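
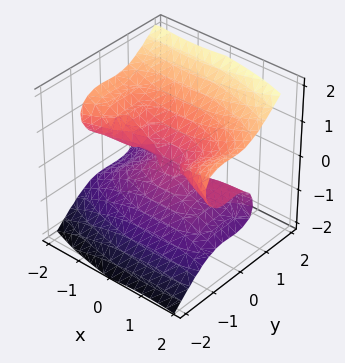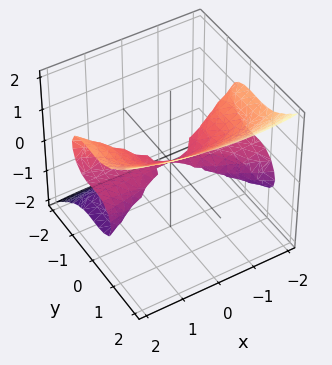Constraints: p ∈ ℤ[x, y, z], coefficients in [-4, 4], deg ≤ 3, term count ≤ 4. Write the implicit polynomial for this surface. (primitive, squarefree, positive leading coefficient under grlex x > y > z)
First, degree: the shape is more complex than any degree-2 surface, so deg p = 3.
Then, observable constraints: it meets the z-axis at z = 0 (among the integer gridlines); it crosses the y-axis at the gridline y = 0; every point of the x-axis in the box is on the surface.
Finally, the integer polynomial consistent with all of this is the stated p.

x^2*z + x*y^2 + 3*y^3 - 3*z^3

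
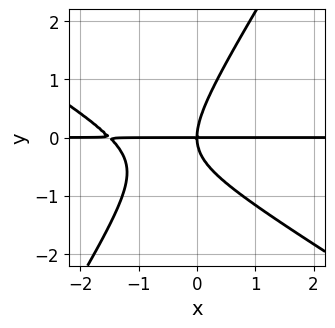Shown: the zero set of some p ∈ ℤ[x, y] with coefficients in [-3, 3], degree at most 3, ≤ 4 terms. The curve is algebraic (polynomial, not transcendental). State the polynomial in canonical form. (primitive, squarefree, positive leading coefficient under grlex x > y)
2*x^2*y + 2*x*y^2 - 2*y^3 + 3*x*y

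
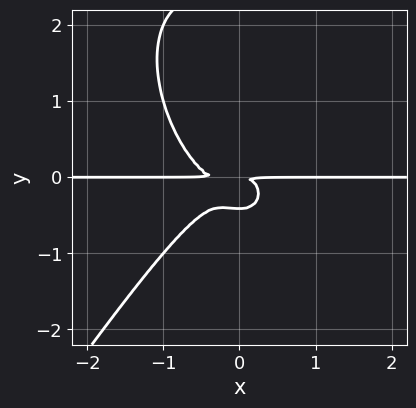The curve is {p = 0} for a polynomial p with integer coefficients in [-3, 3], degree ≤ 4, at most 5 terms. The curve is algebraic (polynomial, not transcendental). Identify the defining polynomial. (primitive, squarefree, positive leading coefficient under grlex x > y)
3*x^3*y - y^4 + x^2*y + 2*y^3 + y^2

First, deg p = 4. A generic line meets the curve in up to 4 points.
Next, reading off the gridlines: the visible x-axis segment lies entirely on the curve.
Finally, together with the visible shape, these determine p as stated.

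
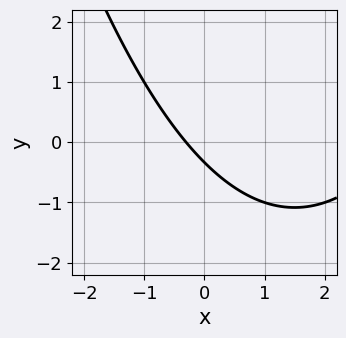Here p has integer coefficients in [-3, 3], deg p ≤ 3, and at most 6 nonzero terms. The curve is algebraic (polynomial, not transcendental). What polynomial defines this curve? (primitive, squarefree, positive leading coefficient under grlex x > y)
x^2 - 3*x - 3*y - 1

The degree is 2 — the shape is more complex than any degree-1 curve.
The integer polynomial consistent with all of this is the stated p.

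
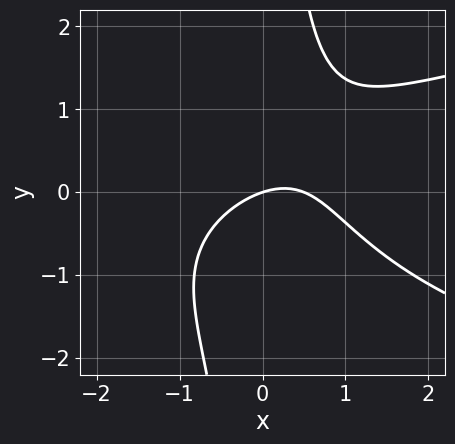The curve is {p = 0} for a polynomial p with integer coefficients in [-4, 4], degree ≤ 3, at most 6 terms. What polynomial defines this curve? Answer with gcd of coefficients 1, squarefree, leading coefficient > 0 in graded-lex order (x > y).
deg p = 3. A generic line meets the curve in up to 3 points.
From the axis intercepts and sections: it crosses the y-axis at the gridline y = 0; it meets the x-axis at x = 0 (among the integer gridlines).
The integer polynomial consistent with all of this is the stated p.

2*x*y^2 - 2*x^2 + x*y + x - 3*y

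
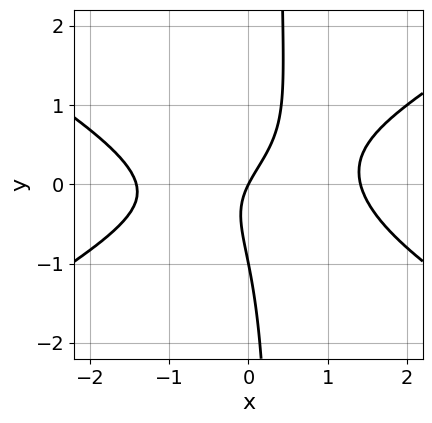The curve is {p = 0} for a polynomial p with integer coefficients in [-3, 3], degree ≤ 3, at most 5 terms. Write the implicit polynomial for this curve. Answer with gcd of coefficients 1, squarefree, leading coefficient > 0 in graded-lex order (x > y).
1. The degree is 3 — no degree-2 curve has this shape.
2. From the visible intercepts: among the integer gridlines, it crosses the y-axis at y ∈ {-1, 0}; it crosses the x-axis at the gridline x = 0.
3. Solving for integer coefficients yields p as stated.

x^3 - 3*x*y^2 + y^2 - 2*x + y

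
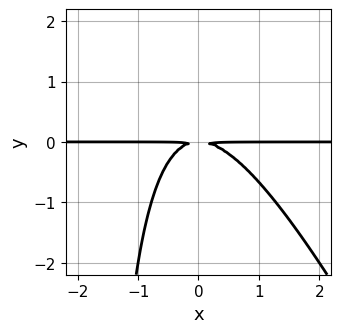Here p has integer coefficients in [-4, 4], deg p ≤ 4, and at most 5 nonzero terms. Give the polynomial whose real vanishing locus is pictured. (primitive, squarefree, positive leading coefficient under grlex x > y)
2*x^2*y + x*y^2 + 2*y^2

First, deg p = 3. No degree-2 curve has this shape.
Next, observable constraints: the visible x-axis segment lies entirely on the curve.
Finally, the integer polynomial consistent with all of this is the stated p.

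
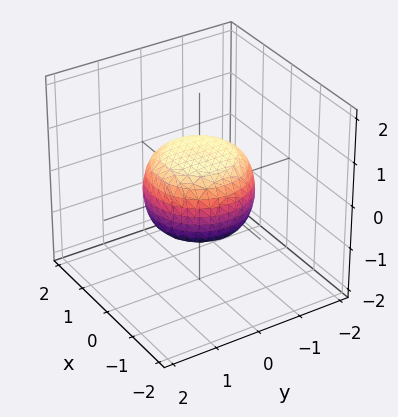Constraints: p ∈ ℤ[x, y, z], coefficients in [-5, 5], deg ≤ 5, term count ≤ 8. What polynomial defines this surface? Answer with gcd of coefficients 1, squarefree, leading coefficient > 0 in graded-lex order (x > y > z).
(a) Degree: the shape is more complex than any degree-3 surface, so deg p = 4.
(b) By symmetry, the surface is invariant under rotation about z: p = q(x² + y², z).
(c) Against the integer gridlines: a circular section at z = 0 has radius between 1 and 2.
(d) Together with the visible shape, these determine p as stated.

2*x^4 + 4*x^2*y^2 + 2*y^4 - x^2 - y^2 + 3*z^2 - 2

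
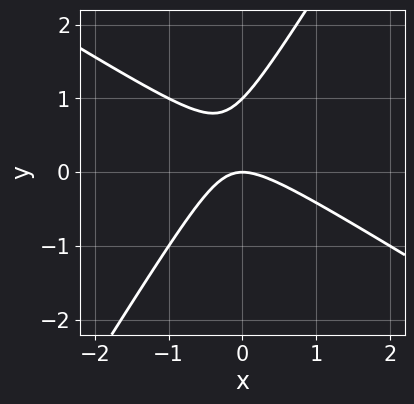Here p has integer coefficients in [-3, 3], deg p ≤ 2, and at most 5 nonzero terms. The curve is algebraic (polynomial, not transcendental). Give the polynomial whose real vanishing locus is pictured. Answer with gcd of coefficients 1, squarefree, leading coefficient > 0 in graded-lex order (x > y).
x^2 + x*y - y^2 + y

First, the degree is 2 — no degree-1 curve has this shape.
Next, checking where it meets the axes: the y-axis gridline crossings are at y ∈ {0, 1}; it crosses the x-axis at the gridline x = 0.
Finally, these observations pin down the coefficients.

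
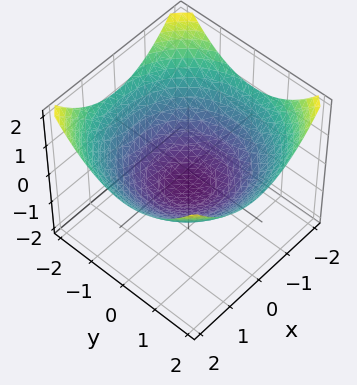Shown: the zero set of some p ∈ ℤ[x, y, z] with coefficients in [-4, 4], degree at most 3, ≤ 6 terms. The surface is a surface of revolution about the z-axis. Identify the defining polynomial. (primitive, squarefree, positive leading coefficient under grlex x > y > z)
x^2 + y^2 - 3*z - 2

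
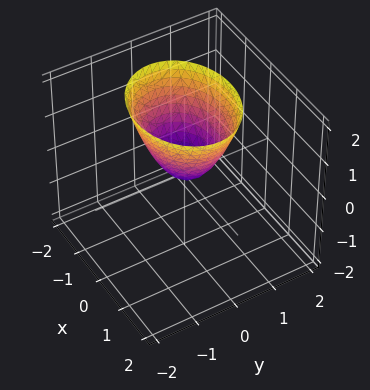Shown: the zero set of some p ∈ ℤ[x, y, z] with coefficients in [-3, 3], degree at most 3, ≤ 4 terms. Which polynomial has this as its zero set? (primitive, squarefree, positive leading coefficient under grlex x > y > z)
First, the degree is 2 — a paraboloid; a quadric.
Then, symmetries: it's symmetric under y → −y, forcing even powers of y; mirror symmetry x ↦ −x ⇒ only even powers of x.
Then, from the visible intercepts: it meets the z-axis at z = 0 (among the integer gridlines); it crosses the y-axis at the gridline y = 0; one x-axis crossing is at x = 0.
Finally, together with the visible shape, these determine p as stated.

2*x^2 + 3*y^2 - 2*z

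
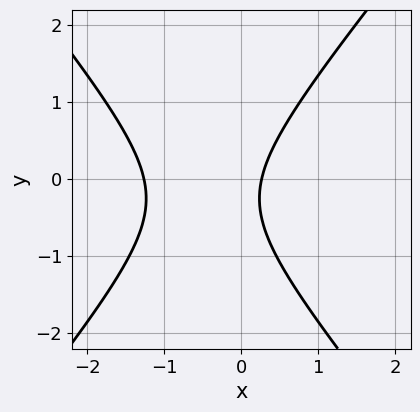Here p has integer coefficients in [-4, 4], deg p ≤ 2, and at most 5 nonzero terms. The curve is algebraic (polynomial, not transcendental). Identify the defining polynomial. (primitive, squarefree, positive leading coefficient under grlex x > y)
3*x^2 - 2*y^2 + 3*x - y - 1

1. deg p = 2. No degree-1 curve has this shape.
2. Checking where it meets the axes: the curve avoids every integer y-axis point in the box.
3. Matching integer coefficients to the picture gives p.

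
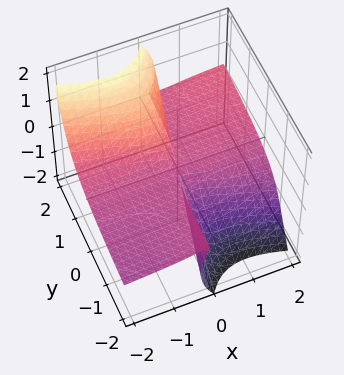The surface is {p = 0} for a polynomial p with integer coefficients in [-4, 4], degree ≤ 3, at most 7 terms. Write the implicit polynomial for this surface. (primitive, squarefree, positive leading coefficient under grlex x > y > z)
x^2*y - 3*x^2*z - 3*x*y*z + 2*y*z^2 - 2*z^3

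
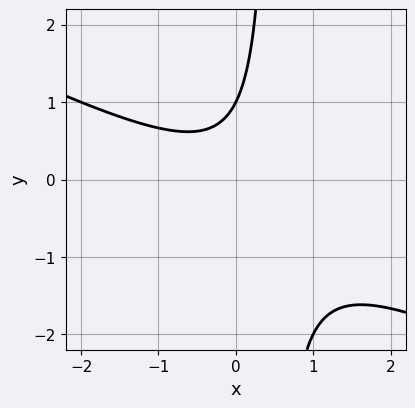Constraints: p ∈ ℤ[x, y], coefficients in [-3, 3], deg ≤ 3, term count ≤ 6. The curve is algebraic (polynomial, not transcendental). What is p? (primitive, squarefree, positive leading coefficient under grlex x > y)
(a) The degree is 2 — a generic line meets the curve in up to 2 points.
(b) From the visible intercepts: it crosses the y-axis at the gridline y = 1; the curve avoids every integer x-axis point in the box.
(c) Matching integer coefficients to the picture gives p.

x^2 + 2*x*y - y + 1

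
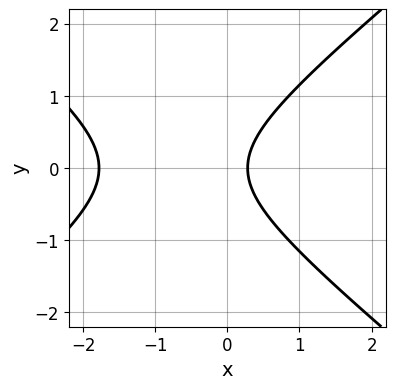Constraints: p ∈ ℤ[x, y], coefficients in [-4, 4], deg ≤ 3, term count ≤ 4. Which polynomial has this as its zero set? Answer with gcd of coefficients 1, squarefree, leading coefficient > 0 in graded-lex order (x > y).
Degree: a generic line meets the curve in up to 2 points, so deg p = 2.
Symmetries: it's symmetric under y → −y, forcing even powers of y.
Against the integer gridlines: no y-intercept at any integer in the box.
The integer polynomial consistent with all of this is the stated p.

2*x^2 - 3*y^2 + 3*x - 1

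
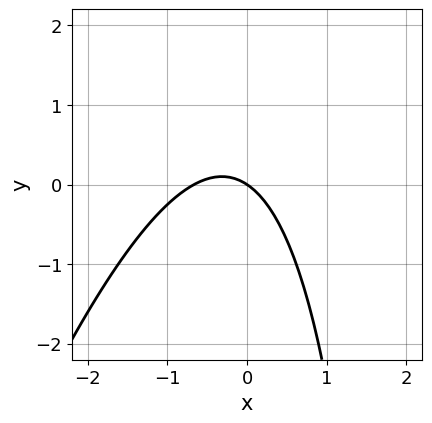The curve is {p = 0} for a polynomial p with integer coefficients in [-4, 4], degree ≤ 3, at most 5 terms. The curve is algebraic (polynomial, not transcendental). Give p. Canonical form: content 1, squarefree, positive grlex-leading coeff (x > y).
3*x^2 - x*y + 2*x + 3*y

First, deg p = 2. The shape is more complex than any degree-1 curve.
Next, checking where it meets the axes: one y-axis crossing is at y = 0; it meets the x-axis at x = 0 (among the integer gridlines).
Finally, fitting integer coefficients to these (and the overall shape) gives p.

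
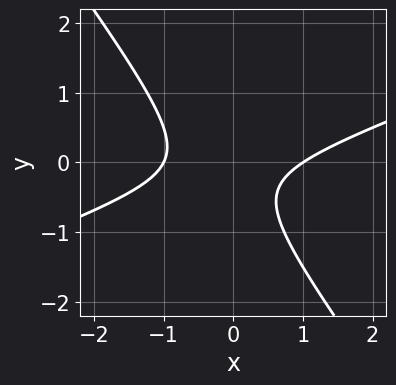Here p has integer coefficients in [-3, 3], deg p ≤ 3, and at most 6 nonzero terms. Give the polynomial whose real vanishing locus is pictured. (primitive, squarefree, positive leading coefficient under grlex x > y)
x^2 - 2*x*y - 2*y^2 - y - 1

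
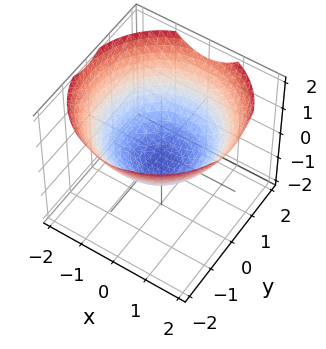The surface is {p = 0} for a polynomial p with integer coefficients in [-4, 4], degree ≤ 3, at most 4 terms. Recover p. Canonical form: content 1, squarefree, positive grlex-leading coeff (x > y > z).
x^2 + y^2 - 2*z - 1

First, degree: the shape is more complex than any degree-1 surface, so deg p = 2.
Then, by symmetry, every cross-section ⟂ z is a circle, so x, y appear only via x² + y².
Next, against the integer gridlines: the x-axis gridline crossings are at x ∈ {-1, 1}; a circular section at z = 1 has radius between 1 and 2; the y-axis gridline crossings are at y ∈ {-1, 1}.
Finally, putting this together gives p.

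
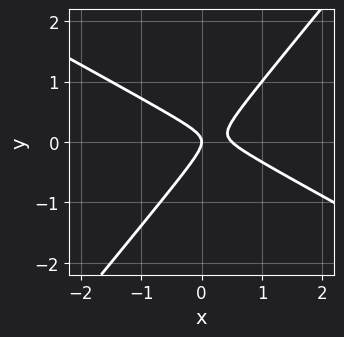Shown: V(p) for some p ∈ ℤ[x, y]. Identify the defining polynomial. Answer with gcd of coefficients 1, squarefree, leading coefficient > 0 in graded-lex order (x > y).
2*x^2 + 2*x*y - 3*y^2 - x

First, deg p = 2. A generic line meets the curve in up to 2 points.
Then, from the visible intercepts: one x-axis crossing is at x = 0; it crosses the y-axis at the gridline y = 0.
Finally, putting this together gives p.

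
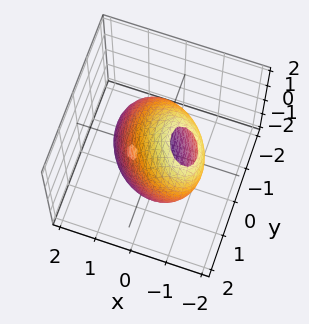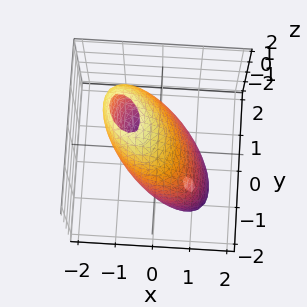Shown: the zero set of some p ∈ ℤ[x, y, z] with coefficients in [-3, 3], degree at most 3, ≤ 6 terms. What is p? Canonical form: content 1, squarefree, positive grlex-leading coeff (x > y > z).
3*x^2 + 2*x*y + 2*x*z + 2*y^2 + z^2 - 3

Degree: no degree-1 surface has this shape, so deg p = 2.
From the axis intercepts and sections: the x-axis gridline crossings are at x ∈ {-1, 1}.
Matching integer coefficients to the picture gives p.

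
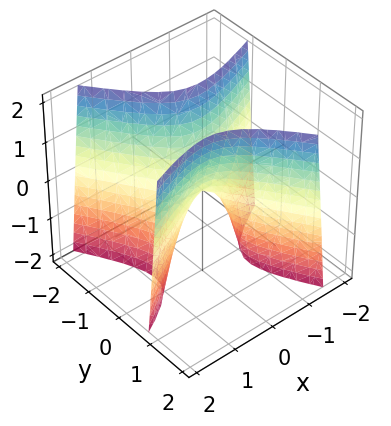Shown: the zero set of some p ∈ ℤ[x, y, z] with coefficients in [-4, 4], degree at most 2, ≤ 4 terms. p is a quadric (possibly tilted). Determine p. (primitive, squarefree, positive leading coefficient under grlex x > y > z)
2*x^2 - 3*x*y - 3*y^2 + z

Degree: no degree-1 surface has this shape, so deg p = 2.
From the visible intercepts: it crosses the y-axis at the gridline y = 0; it meets the z-axis at z = 0 (among the integer gridlines); it crosses the x-axis at the gridline x = 0.
Together with the visible shape, these determine p as stated.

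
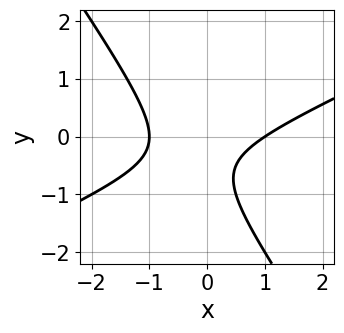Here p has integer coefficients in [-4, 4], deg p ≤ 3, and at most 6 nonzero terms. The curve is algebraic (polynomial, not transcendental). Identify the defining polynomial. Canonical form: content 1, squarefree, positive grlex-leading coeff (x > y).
2*x^2 - 3*x*y - 3*y^2 - 3*y - 2

First, the degree is 2 — the shape is more complex than any degree-1 curve.
Then, reading off the gridlines: no y-intercept at any integer in the box; the x-axis gridline crossings are at x ∈ {-1, 1}.
Finally, together with the visible shape, these determine p as stated.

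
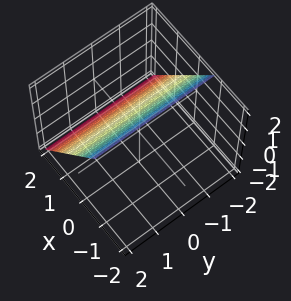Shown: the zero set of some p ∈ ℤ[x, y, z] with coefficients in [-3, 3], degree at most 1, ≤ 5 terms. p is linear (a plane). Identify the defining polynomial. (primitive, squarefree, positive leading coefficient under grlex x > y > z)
3*x + 2*z - 2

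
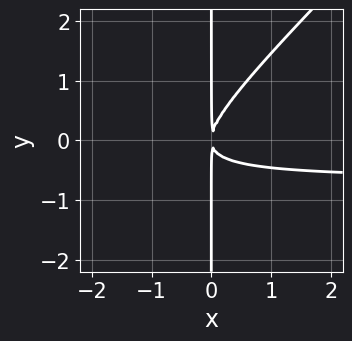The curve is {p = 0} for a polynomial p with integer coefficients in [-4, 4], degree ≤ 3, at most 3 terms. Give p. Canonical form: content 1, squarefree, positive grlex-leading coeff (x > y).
(a) The degree is 3 — a generic line meets the curve in up to 3 points.
(b) From the visible intercepts: the visible y-axis segment lies entirely on the curve.
(c) Assembling these constraints gives the stated polynomial.

3*x^2*y - 3*x*y^2 + 2*x^2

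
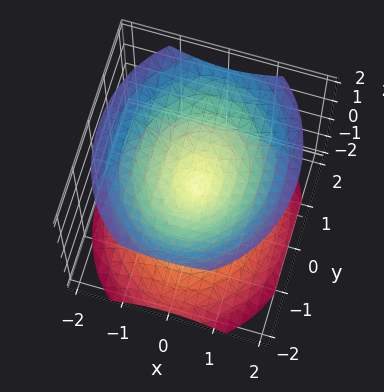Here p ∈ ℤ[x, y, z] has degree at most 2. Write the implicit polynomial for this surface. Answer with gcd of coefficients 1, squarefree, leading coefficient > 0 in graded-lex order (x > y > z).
3*x^2 + 2*y^2 - 3*z^2

First, I count 2 distinct pieces. They look like related sheets of one shape, so recover p as a whole.
Next, deg p = 2. Two nappes meeting at a single point; a quadric.
Then, symmetries: mirror symmetry x ↦ −x ⇒ only even powers of x; it's symmetric under z → −z, forcing even powers of z; the y ↦ −y reflection is a symmetry, so y appears only in even powers.
Next, against the integer gridlines: it crosses the x-axis at the gridline x = 0; it crosses the y-axis at the gridline y = 0; one z-axis crossing is at z = 0.
Finally, assembling these constraints gives the stated polynomial.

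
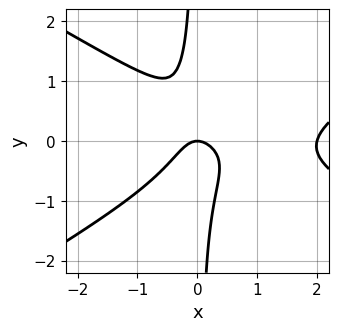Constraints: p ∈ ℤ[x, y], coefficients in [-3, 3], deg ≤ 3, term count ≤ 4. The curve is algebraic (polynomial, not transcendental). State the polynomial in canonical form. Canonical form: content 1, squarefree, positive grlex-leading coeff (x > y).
x^3 - 3*x*y^2 - 2*x^2 - y

deg p = 3. No degree-2 curve has this shape.
Reading off the gridlines: one y-axis crossing is at y = 0; the x-axis gridline crossings are at x ∈ {0, 2}.
Matching integer coefficients to the picture gives p.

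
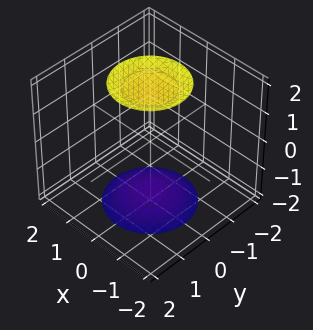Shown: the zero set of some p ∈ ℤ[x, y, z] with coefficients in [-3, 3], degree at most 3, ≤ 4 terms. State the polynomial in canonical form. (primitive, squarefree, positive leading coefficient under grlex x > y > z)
1. I count 2 distinct pieces. Treating them together as one polynomial.
2. The degree is 2 — two sheets facing apart; a quadric.
3. Symmetries: the z ↦ −z reflection is a symmetry, so z appears only in even powers; the z-axis is an axis of rotation, so x and y enter only as x² + y².
4. Checking where it meets the axes: a circular section at z = -2 has radius exactly 1; the surface avoids every integer y-axis point in the box; it misses every integer gridline on the x-axis.
5. Putting this together gives p.

x^2 + y^2 - z^2 + 3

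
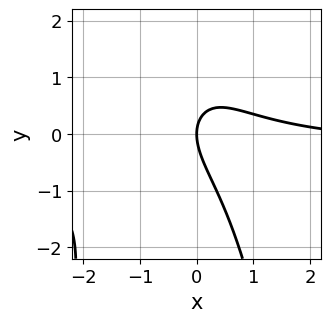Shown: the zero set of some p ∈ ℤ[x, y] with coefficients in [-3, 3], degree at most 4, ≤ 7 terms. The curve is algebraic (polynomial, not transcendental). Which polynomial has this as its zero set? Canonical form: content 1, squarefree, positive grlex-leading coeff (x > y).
3*x^2*y + x^2 + 2*x*y + 2*y^2 - 3*x

deg p = 3. A generic line meets the curve in up to 3 points.
Against the integer gridlines: one y-axis crossing is at y = 0; it crosses the x-axis at the gridline x = 0.
These observations pin down the coefficients.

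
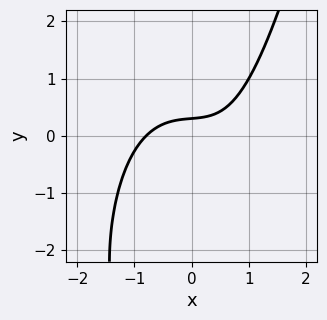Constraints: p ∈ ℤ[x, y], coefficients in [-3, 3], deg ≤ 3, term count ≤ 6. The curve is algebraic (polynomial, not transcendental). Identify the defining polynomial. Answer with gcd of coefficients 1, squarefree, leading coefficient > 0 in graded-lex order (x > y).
2*x^3 + x*y - y^2 - 3*y + 1

The degree is 3 — a generic line meets the curve in up to 3 points.
The integer polynomial consistent with all of this is the stated p.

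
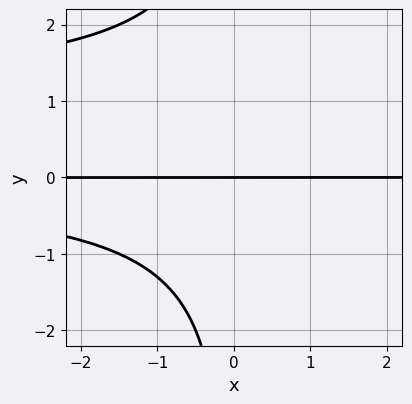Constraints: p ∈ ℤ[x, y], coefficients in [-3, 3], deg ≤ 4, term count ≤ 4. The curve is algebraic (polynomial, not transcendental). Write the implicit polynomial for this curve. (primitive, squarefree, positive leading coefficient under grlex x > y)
x*y^3 - x*y^2 + 3*y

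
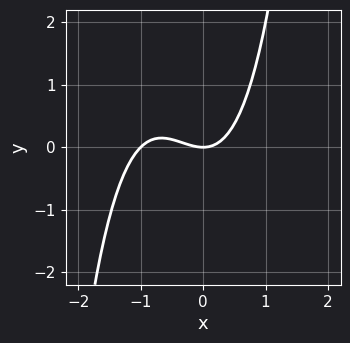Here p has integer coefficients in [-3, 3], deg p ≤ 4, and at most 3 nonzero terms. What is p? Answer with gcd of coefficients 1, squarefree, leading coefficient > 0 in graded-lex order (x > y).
(a) deg p = 3. A generic line meets the curve in up to 3 points.
(b) Checking where it meets the axes: among the integer gridlines, it crosses the x-axis at x ∈ {-1, 0}; it meets the y-axis at y = 0 (among the integer gridlines).
(c) Solving for integer coefficients yields p as stated.

x^3 + x^2 - y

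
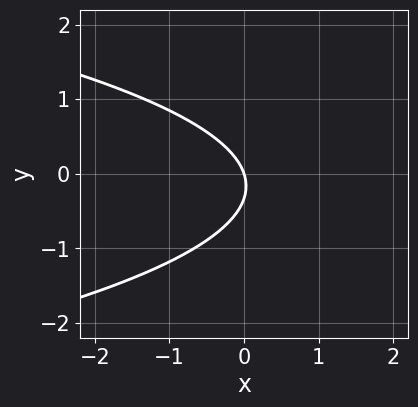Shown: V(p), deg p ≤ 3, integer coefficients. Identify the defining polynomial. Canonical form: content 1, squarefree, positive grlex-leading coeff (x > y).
3*y^2 + 3*x + y

First, the degree is 2 — a generic line meets the curve in up to 2 points.
Then, checking where it meets the axes: it meets the x-axis at x = 0 (among the integer gridlines); it meets the y-axis at y = 0 (among the integer gridlines).
Finally, solving for integer coefficients yields p as stated.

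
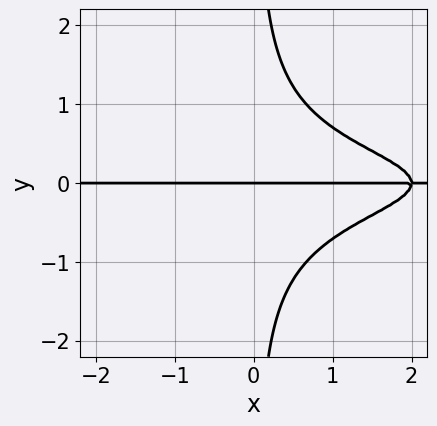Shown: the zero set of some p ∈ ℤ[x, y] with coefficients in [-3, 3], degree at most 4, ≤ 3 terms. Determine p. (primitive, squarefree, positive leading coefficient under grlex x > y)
2*x*y^3 + x*y - 2*y

The degree is 4 — no degree-3 curve has this shape.
Against the integer gridlines: every point of the x-axis in the box is on the curve; it meets the y-axis at y = 0 (among the integer gridlines).
Putting this together gives p.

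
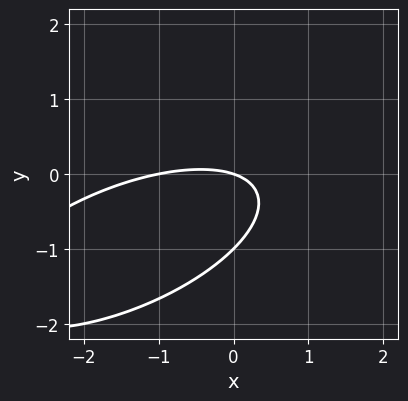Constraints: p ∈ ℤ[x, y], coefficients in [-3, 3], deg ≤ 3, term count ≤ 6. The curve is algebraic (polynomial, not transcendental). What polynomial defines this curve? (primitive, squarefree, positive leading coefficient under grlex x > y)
1. The degree is 2 — no degree-1 curve has this shape.
2. Against the integer gridlines: among the integer gridlines, it crosses the y-axis at y ∈ {-1, 0}; the x-axis gridline crossings are at x ∈ {-1, 0}.
3. Assembling these constraints gives the stated polynomial.

x^2 - 2*x*y + 3*y^2 + x + 3*y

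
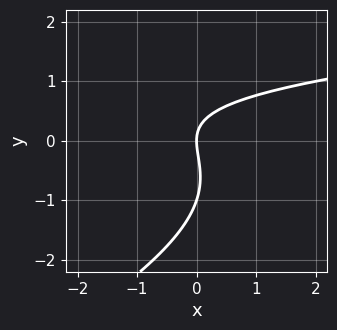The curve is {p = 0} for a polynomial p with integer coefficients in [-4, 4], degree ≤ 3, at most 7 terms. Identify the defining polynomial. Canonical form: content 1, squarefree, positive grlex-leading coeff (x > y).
(a) The degree is 3 — the shape is more complex than any degree-2 curve.
(b) Reading off the gridlines: among the integer gridlines, it crosses the y-axis at y ∈ {-1, 0}; one x-axis crossing is at x = 0.
(c) The integer polynomial consistent with all of this is the stated p.

x*y^2 - 2*y^3 - 2*x*y - 2*y^2 + 3*x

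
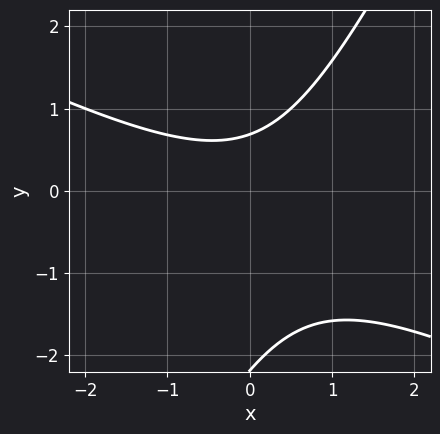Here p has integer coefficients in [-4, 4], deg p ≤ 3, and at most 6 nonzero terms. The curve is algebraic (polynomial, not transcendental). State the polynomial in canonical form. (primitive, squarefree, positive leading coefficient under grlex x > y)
(a) Degree: the shape is more complex than any degree-1 curve, so deg p = 2.
(b) Checking where it meets the axes: the curve avoids every integer x-axis point in the box.
(c) Together with the visible shape, these determine p as stated.

2*x^2 + 3*x*y - 2*y^2 - 3*y + 3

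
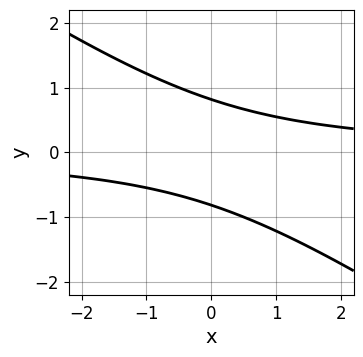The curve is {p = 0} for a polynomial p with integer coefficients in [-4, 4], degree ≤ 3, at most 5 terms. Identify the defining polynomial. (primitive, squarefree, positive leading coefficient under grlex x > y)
2*x*y + 3*y^2 - 2

1. deg p = 2. A generic line meets the curve in up to 2 points.
2. From the axis intercepts and sections: no x-intercept at any integer in the box.
3. Matching integer coefficients to the picture gives p.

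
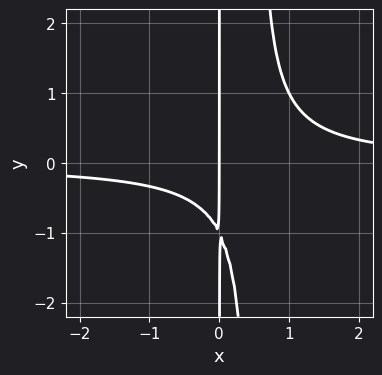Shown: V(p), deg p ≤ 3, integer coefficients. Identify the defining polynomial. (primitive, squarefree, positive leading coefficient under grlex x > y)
1. The degree is 3 — a generic line meets the curve in up to 3 points.
2. Observable constraints: it meets the x-axis at x = 0 (among the integer gridlines); every point of the y-axis in the box is on the curve.
3. The integer polynomial consistent with all of this is the stated p.

2*x^2*y - x*y - x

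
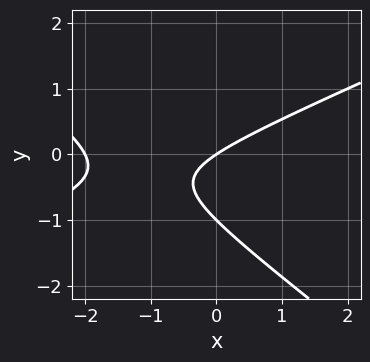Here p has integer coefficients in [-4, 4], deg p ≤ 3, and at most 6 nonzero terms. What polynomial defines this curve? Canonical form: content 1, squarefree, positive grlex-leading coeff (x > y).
x^2 - x*y - 3*y^2 + 2*x - 3*y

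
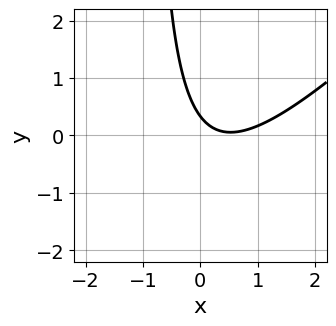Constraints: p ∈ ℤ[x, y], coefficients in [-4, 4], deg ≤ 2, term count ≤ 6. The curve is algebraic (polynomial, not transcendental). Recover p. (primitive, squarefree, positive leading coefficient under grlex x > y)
3*x^2 - 3*x*y - 3*x - 3*y + 1

1. The degree is 2 — a generic line meets the curve in up to 2 points.
2. From the visible intercepts: it misses every integer gridline on the x-axis.
3. Assembling these constraints gives the stated polynomial.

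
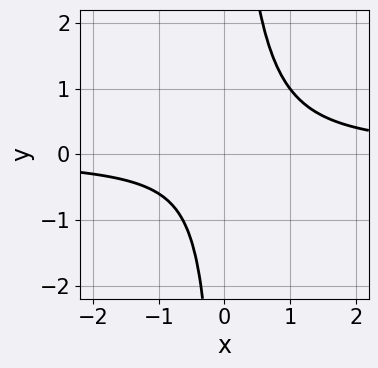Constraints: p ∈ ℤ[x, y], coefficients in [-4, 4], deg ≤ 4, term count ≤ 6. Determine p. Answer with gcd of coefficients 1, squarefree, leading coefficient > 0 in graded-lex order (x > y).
3*x^3*y - x^2*y - 2*x^2 + x*y - 1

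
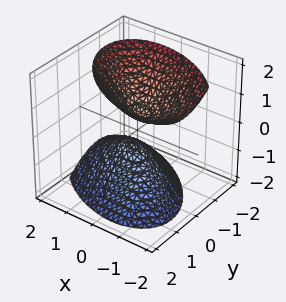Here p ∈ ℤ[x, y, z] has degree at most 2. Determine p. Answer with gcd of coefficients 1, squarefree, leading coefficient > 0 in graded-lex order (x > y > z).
2*x^2 + 2*x*y + x*z + 3*y^2 - 2*z^2 + 1

(a) There are 2 components. Treating them together as one polynomial.
(b) Degree: the shape is more complex than any degree-1 surface, so deg p = 2.
(c) From the axis intercepts and sections: the surface avoids every integer y-axis point in the box; no x-intercept at any integer in the box.
(d) These observations pin down the coefficients.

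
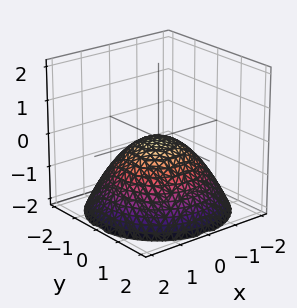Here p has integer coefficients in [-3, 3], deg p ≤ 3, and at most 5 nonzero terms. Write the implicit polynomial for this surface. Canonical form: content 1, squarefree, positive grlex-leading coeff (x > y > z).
(a) Degree: a single bowl opening along one axis; a quadric, so deg p = 2.
(b) Symmetries: rotational symmetry about the z-axis ⇒ p depends on x, y only through x² + y².
(c) From the visible intercepts: one y-axis crossing is at y = 0; a circular section at z = -1 has radius between 1 and 2.
(d) Assembling these constraints gives the stated polynomial.

x^2 + y^2 + 2*z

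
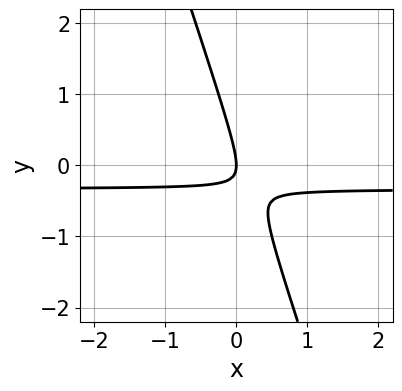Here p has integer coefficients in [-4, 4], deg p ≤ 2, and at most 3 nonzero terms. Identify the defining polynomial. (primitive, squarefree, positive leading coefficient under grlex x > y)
3*x*y + y^2 + x

Degree: a generic line meets the curve in up to 2 points, so deg p = 2.
From the axis intercepts and sections: it crosses the x-axis at the gridline x = 0; it crosses the y-axis at the gridline y = 0.
Assembling these constraints gives the stated polynomial.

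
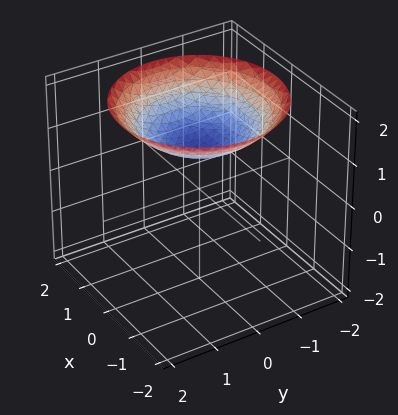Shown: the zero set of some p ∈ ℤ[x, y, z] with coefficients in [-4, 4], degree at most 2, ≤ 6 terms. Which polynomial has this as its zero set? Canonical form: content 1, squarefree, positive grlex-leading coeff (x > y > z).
(a) deg p = 2. No degree-1 surface has this shape.
(b) Symmetry: the surface is invariant under rotation about z: p = q(x² + y², z).
(c) From the axis intercepts and sections: it meets the z-axis at z = 1 (among the integer gridlines); no x-intercept at any integer in the box.
(d) The integer polynomial consistent with all of this is the stated p.

x^2 + y^2 - 3*z + 3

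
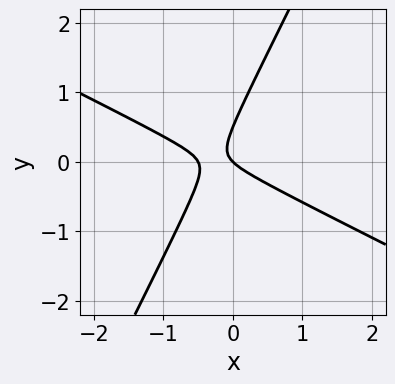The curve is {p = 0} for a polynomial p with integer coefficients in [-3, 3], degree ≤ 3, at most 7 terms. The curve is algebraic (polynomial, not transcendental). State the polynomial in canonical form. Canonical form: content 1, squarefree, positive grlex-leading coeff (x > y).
(a) deg p = 2. No degree-1 curve has this shape.
(b) Observable constraints: one x-axis crossing is at x = 0; it crosses the y-axis at the gridline y = 0.
(c) The integer polynomial consistent with all of this is the stated p.

2*x^2 + 3*x*y - 2*y^2 + x + y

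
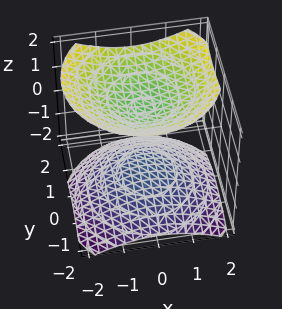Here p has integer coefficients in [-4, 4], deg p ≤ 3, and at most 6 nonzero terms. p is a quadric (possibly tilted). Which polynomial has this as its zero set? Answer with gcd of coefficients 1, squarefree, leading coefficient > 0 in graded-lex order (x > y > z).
2*x^2 + 2*y^2 - y*z - 3*z^2 + 3

(a) I count 2 distinct pieces. Treating them together as one polynomial.
(b) deg p = 2. The shape is more complex than any degree-1 surface.
(c) Observable constraints: the surface avoids every integer x-axis point in the box; among the integer gridlines, it crosses the z-axis at z ∈ {-1, 1}; it misses every integer gridline on the y-axis.
(d) Putting this together gives p.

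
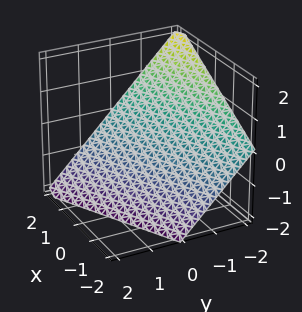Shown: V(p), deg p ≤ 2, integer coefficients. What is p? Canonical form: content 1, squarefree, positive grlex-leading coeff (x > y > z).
The degree is 1 — every cross-section is a straight line — this is a plane.
From the visible intercepts: it crosses the z-axis at the gridline z = -1; it crosses the y-axis at the gridline y = -1; it meets the x-axis at x = 2 (among the integer gridlines).
Putting this together gives p.

x - 2*y - 2*z - 2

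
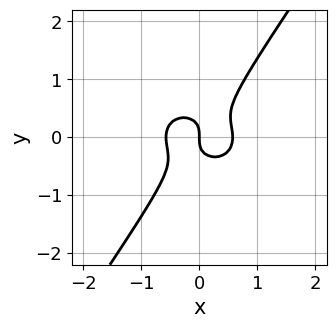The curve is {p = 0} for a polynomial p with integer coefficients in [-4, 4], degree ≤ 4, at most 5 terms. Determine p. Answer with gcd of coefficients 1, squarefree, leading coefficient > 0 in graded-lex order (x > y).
3*x^3 + 3*x*y^2 - 3*y^3 - x

1. The degree is 3 — a generic line meets the curve in up to 3 points.
2. Reading off the gridlines: one y-axis crossing is at y = 0; it meets the x-axis at x = 0 (among the integer gridlines).
3. Fitting integer coefficients to these (and the overall shape) gives p.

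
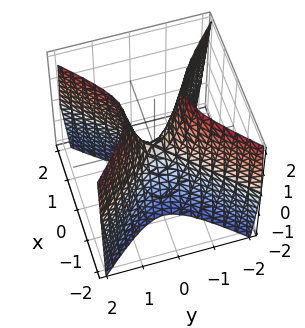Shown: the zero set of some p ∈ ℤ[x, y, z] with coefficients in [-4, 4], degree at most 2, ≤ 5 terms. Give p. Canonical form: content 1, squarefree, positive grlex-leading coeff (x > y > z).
3*x^2 - 3*y^2 + z

First, deg p = 2. A hyperbolic paraboloid; a quadric.
Then, symmetries: mirror symmetry y ↦ −y ⇒ only even powers of y; the x ↦ −x reflection is a symmetry, so x appears only in even powers.
Then, from the axis intercepts and sections: it crosses the x-axis at the gridline x = 0; it meets the z-axis at z = 0 (among the integer gridlines).
Finally, these observations pin down the coefficients.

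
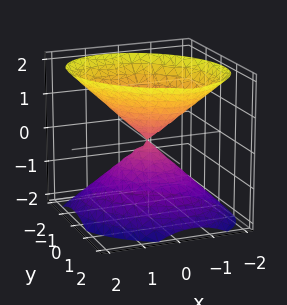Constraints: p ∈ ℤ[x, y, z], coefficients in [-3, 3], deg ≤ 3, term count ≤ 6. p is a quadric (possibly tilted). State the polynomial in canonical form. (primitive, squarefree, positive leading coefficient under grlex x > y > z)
2*x^2 + x*y + 2*y^2 - 2*z^2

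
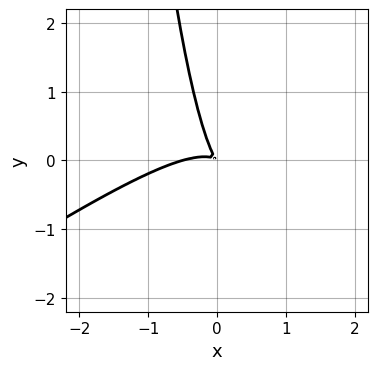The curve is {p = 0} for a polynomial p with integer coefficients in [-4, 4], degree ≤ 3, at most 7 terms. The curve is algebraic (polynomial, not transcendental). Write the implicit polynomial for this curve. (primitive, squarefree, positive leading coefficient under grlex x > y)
2*x^3 - 3*x^2*y + x^2 + 2*x*y + y^2

Degree: a generic line meets the curve in up to 3 points, so deg p = 3.
The integer polynomial consistent with all of this is the stated p.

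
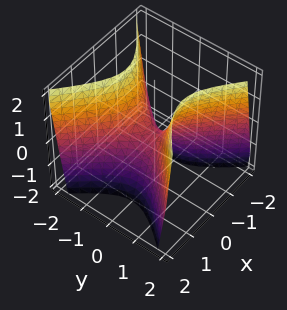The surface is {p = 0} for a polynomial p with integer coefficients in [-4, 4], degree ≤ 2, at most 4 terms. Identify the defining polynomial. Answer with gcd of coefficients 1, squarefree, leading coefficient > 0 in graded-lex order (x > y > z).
2*x^2 - 2*y^2 + z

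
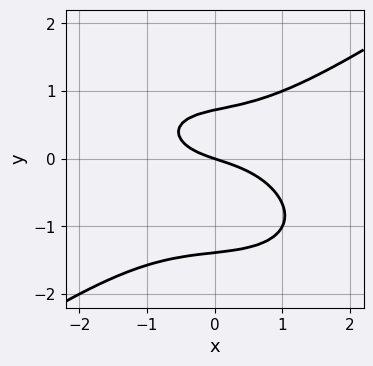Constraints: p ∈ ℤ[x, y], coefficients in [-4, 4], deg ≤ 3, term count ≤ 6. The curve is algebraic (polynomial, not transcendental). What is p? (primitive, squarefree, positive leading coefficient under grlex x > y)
x^3 - 3*y^3 - 2*y^2 + x + 3*y

(a) deg p = 3. The shape is more complex than any degree-2 curve.
(b) Checking where it meets the axes: it meets the y-axis at y = 0 (among the integer gridlines); one x-axis crossing is at x = 0.
(c) Putting this together gives p.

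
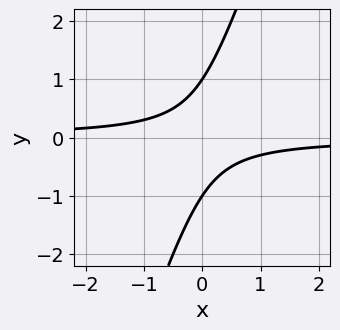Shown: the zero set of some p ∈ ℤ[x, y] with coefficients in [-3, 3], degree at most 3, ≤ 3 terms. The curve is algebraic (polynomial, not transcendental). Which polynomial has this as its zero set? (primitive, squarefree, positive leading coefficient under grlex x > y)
3*x*y - y^2 + 1

First, deg p = 2. The shape is more complex than any degree-1 curve.
Next, observable constraints: it misses every integer gridline on the x-axis; the y-axis gridline crossings are at y ∈ {-1, 1}.
Finally, matching integer coefficients to the picture gives p.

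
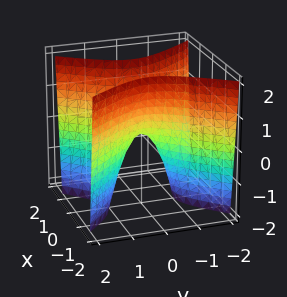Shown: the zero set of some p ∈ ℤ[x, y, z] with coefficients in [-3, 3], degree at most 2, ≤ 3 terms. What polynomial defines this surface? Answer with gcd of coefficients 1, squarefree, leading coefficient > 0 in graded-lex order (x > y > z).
3*x^2 - 2*y^2 - z

(a) deg p = 2. A saddle surface; a quadric.
(b) Symmetries: it's symmetric under y → −y, forcing even powers of y; the x ↦ −x reflection is a symmetry, so x appears only in even powers.
(c) Observable constraints: it meets the y-axis at y = 0 (among the integer gridlines); it meets the z-axis at z = 0 (among the integer gridlines); it crosses the x-axis at the gridline x = 0.
(d) These observations pin down the coefficients.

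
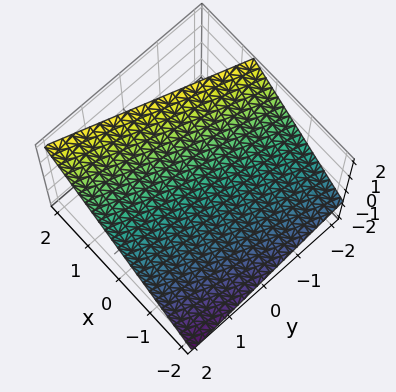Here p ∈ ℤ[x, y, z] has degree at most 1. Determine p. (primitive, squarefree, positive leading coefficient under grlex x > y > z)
(a) deg p = 1. Every cross-section is a straight line — this is a plane.
(b) Checking where it meets the axes: it meets the y-axis at y = 2 (among the integer gridlines).
(c) The integer polynomial consistent with all of this is the stated p.

3*x - y - 3*z + 2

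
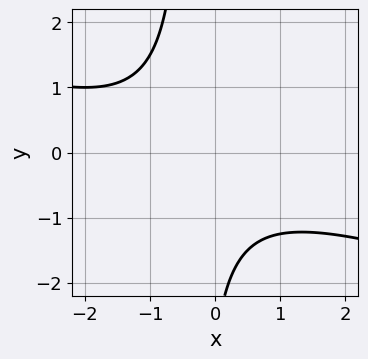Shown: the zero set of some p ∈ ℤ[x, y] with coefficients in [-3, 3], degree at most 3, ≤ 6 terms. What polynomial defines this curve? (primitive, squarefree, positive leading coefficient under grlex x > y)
First, the degree is 2 — no degree-1 curve has this shape.
Next, from the visible intercepts: the curve avoids every integer y-axis point in the box; no x-intercept at any integer in the box.
Finally, the integer polynomial consistent with all of this is the stated p.

x^2 + 3*x*y + x + y + 3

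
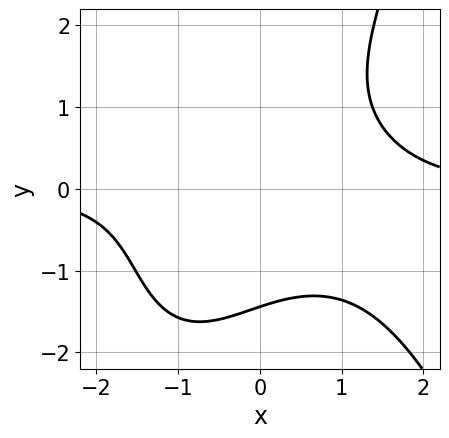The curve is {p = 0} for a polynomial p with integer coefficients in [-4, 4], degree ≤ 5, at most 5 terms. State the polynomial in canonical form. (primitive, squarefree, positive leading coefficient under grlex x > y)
x^3*y + x*y^2 - y^3 - 3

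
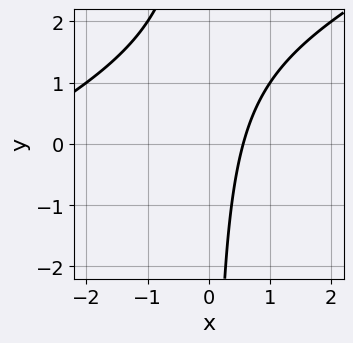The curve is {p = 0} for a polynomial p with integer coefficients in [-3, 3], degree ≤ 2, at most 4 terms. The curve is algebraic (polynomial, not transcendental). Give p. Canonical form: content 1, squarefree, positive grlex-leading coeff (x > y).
First, deg p = 2. A generic line meets the curve in up to 2 points.
Next, reading off the gridlines: no y-intercept at any integer in the box.
Finally, solving for integer coefficients yields p as stated.

x^2 - 2*x*y + 3*x - 2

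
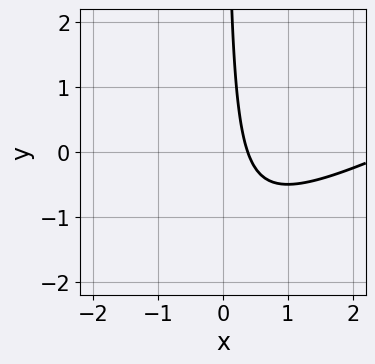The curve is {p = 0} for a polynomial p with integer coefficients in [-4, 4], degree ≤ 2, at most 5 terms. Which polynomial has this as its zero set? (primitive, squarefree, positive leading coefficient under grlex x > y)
(a) Degree: no degree-1 curve has this shape, so deg p = 2.
(b) Against the integer gridlines: no y-intercept at any integer in the box.
(c) The integer polynomial consistent with all of this is the stated p.

x^2 - 2*x*y - 3*x + 1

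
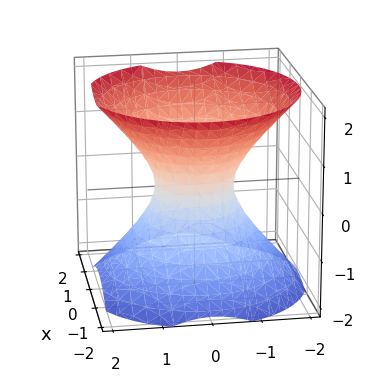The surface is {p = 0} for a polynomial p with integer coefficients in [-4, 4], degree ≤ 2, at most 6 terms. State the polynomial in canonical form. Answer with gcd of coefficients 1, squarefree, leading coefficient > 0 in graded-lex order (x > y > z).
1. deg p = 2. An hourglass — one-sheet hyperboloid; a quadric.
2. Symmetries: it's symmetric under z → −z, forcing even powers of z; rotational symmetry about the z-axis ⇒ p depends on x, y only through x² + y².
3. Reading off the gridlines: a circular section at z = -1 has radius between 1 and 2; it misses every integer gridline on the z-axis.
4. The integer polynomial consistent with all of this is the stated p.

3*x^2 + 3*y^2 - 3*z^2 - 2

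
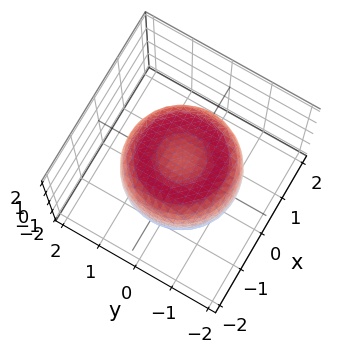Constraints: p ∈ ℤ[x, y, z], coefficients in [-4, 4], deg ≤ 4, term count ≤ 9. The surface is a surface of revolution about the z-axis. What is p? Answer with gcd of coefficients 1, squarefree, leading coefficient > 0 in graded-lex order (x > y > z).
First, degree: no degree-3 surface has this shape, so deg p = 4.
Then, symmetries: every cross-section ⟂ z is a circle, so x, y appear only via x² + y².
Next, checking where it meets the axes: a circular section at z = 0 has radius between 1 and 2.
Finally, putting this together gives p.

2*x^4 + 4*x^2*y^2 + 2*y^4 - 3*x^2 - 3*y^2 + 3*z^2 - 2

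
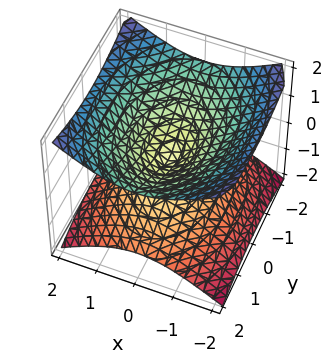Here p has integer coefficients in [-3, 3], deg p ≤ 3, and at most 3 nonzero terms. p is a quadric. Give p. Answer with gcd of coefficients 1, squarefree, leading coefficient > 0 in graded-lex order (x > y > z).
2*x^2 + y^2 - 3*z^2

First, deg p = 2. A double cone through the origin; a quadric.
Next, symmetries: mirror symmetry y ↦ −y ⇒ only even powers of y; it's symmetric under z → −z, forcing even powers of z; the x ↦ −x reflection is a symmetry, so x appears only in even powers.
Next, from the axis intercepts and sections: it crosses the z-axis at the gridline z = 0; it crosses the y-axis at the gridline y = 0; it crosses the x-axis at the gridline x = 0.
Finally, fitting integer coefficients to these (and the overall shape) gives p.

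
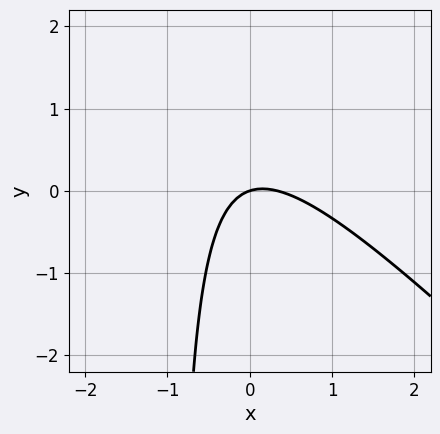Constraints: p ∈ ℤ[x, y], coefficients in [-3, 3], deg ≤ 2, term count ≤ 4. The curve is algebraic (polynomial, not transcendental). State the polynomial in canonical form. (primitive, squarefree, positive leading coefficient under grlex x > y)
3*x^2 + 3*x*y - x + 3*y

The degree is 2 — a generic line meets the curve in up to 2 points.
Against the integer gridlines: it crosses the y-axis at the gridline y = 0; it meets the x-axis at x = 0 (among the integer gridlines).
Matching integer coefficients to the picture gives p.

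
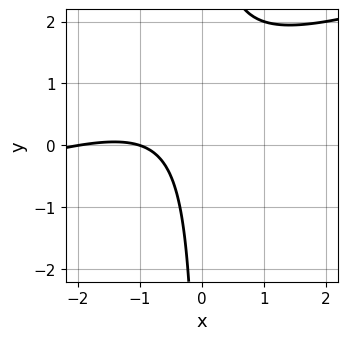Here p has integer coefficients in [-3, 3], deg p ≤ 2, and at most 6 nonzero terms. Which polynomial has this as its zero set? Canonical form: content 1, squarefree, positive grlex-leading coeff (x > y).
First, the degree is 2 — the shape is more complex than any degree-1 curve.
Next, reading off the gridlines: the curve avoids every integer y-axis point in the box; among the integer gridlines, it crosses the x-axis at x ∈ {-2, -1}.
Finally, together with the visible shape, these determine p as stated.

x^2 - 3*x*y + 3*x + 2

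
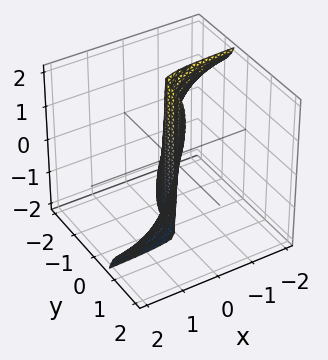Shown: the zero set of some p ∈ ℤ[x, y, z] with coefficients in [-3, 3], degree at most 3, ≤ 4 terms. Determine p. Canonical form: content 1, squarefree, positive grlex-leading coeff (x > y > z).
x*y^2 + x*y*z - y^3 + x

Degree: no degree-2 surface has this shape, so deg p = 3.
Reading off the gridlines: every point of the z-axis in the box is on the surface; it meets the y-axis at y = 0 (among the integer gridlines); one x-axis crossing is at x = 0.
These observations pin down the coefficients.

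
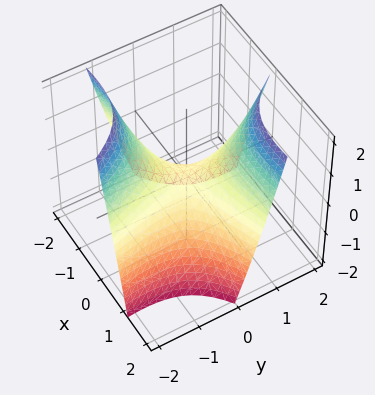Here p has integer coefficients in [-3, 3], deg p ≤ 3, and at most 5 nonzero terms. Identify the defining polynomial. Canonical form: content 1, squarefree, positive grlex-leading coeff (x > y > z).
deg p = 2. No degree-1 surface has this shape.
Reading off the gridlines: it crosses the x-axis at the gridline x = 0; one y-axis crossing is at y = 0.
Together with the visible shape, these determine p as stated.

x^2 - 3*x*y - y^2 + 2*z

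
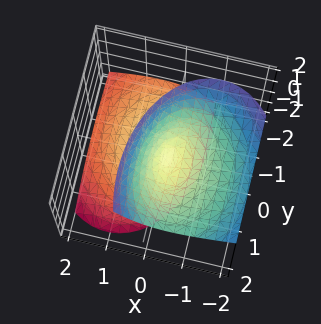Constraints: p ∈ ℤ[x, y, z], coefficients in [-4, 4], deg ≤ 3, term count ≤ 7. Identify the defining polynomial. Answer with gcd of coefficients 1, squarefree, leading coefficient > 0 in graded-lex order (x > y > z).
2*x^2 + 2*x*z + y^2 - y*z - z^2

1. There are 2 components. Treating them together as one polynomial.
2. deg p = 2. No degree-1 surface has this shape.
3. Reading off the gridlines: it meets the y-axis at y = 0 (among the integer gridlines); it crosses the x-axis at the gridline x = 0; it crosses the z-axis at the gridline z = 0.
4. Putting this together gives p.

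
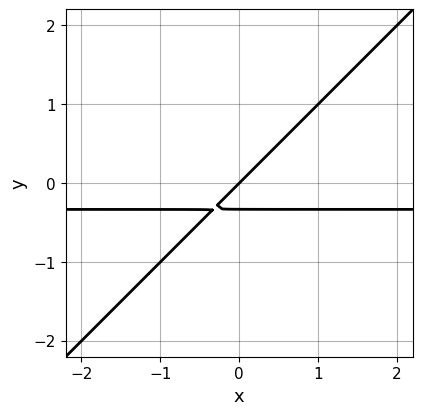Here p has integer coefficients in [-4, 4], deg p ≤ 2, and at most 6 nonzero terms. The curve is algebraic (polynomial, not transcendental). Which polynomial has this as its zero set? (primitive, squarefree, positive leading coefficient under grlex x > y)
First, degree: a generic line meets the curve in up to 2 points, so deg p = 2.
Next, observable constraints: it meets the y-axis at y = 0 (among the integer gridlines); one x-axis crossing is at x = 0.
Finally, solving for integer coefficients yields p as stated.

3*x*y - 3*y^2 + x - y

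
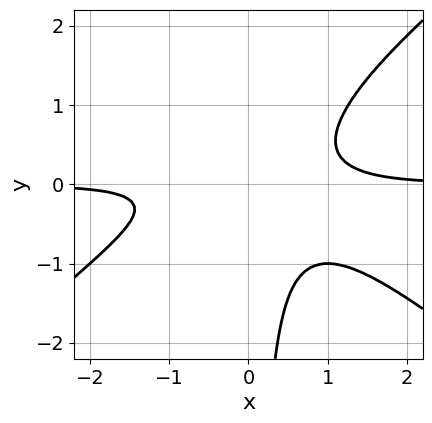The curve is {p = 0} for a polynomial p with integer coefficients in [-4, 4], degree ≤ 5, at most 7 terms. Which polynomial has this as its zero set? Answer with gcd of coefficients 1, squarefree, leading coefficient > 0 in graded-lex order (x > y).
First, deg p = 4. No degree-3 curve has this shape.
Next, against the integer gridlines: no x-intercept at any integer in the box; it misses every integer gridline on the y-axis.
Finally, putting this together gives p.

2*x^3*y - 3*x*y^3 + 3*x*y^2 - 3*y^2 - 1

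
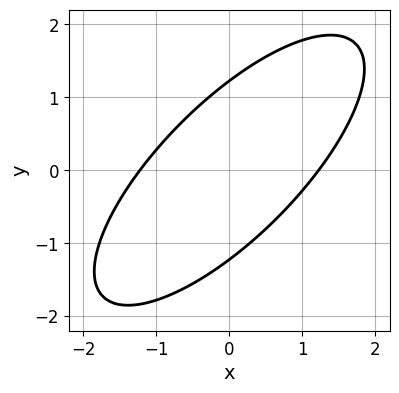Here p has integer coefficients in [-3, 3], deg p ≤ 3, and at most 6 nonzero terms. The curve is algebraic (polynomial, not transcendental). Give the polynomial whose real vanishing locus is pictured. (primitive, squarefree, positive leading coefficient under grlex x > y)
The degree is 2 — a generic line meets the curve in up to 2 points.
Matching integer coefficients to the picture gives p.

2*x^2 - 3*x*y + 2*y^2 - 3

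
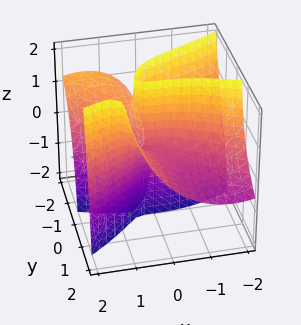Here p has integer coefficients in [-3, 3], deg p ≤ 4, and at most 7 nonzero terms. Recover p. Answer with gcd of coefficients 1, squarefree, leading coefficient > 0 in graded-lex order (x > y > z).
x^3 - 3*x*y^2 - 3*x*y*z + 2*y^2*z + 2*y*z

First, deg p = 3.
Next, reading off the gridlines: every point of the z-axis in the box is on the surface; it meets the x-axis at x = 0 (among the integer gridlines).
Finally, matching integer coefficients to the picture gives p.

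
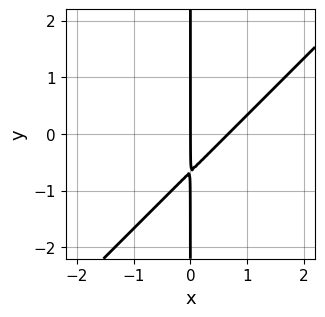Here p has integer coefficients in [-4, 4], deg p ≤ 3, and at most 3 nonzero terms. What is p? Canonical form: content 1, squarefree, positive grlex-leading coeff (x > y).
The degree is 2 — the shape is more complex than any degree-1 curve.
Reading off the gridlines: every point of the y-axis in the box is on the curve; it meets the x-axis at x = 0 (among the integer gridlines).
Together with the visible shape, these determine p as stated.

3*x^2 - 3*x*y - 2*x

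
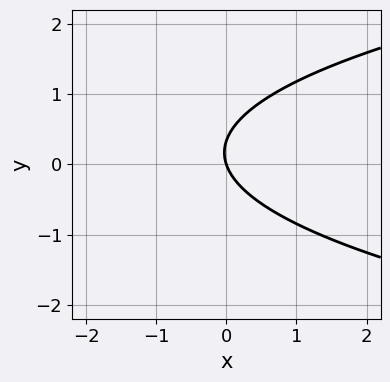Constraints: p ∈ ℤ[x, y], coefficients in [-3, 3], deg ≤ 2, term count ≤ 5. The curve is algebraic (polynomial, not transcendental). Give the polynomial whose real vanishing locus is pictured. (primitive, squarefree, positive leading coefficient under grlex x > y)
3*y^2 - 3*x - y

The degree is 2 — a generic line meets the curve in up to 2 points.
Observable constraints: one y-axis crossing is at y = 0; it crosses the x-axis at the gridline x = 0.
Fitting integer coefficients to these (and the overall shape) gives p.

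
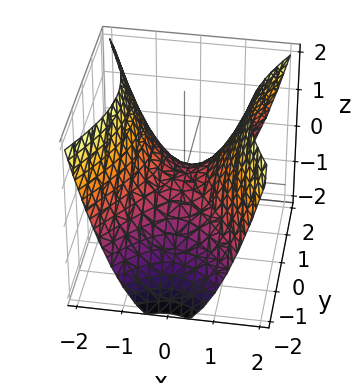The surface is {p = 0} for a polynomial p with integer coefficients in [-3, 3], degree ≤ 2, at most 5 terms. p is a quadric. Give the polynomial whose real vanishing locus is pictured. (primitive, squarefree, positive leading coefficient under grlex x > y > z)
2*x^2 - y^2 - 2*z

The degree is 2 — a saddle surface; a quadric.
Symmetries: the x ↦ −x reflection is a symmetry, so x appears only in even powers; the y ↦ −y reflection is a symmetry, so y appears only in even powers.
Against the integer gridlines: it crosses the z-axis at the gridline z = 0; one x-axis crossing is at x = 0.
Assembling these constraints gives the stated polynomial.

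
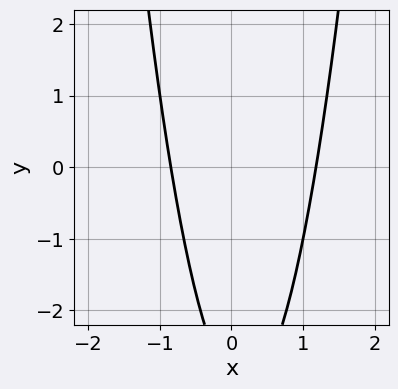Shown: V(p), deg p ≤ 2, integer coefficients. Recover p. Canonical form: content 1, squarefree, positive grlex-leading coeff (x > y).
3*x^2 - x - y - 3

First, degree: no degree-1 curve has this shape, so deg p = 2.
Next, observable constraints: no y-intercept at any integer in the box.
Finally, assembling these constraints gives the stated polynomial.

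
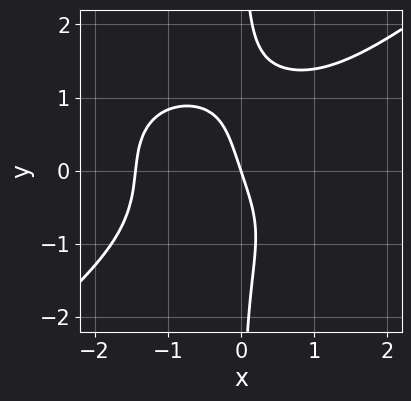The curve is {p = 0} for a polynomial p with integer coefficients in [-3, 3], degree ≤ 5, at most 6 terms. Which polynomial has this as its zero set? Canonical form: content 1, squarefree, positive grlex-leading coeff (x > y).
x^4 - 2*x*y^3 + 3*x + y

(a) deg p = 4. The shape is more complex than any degree-3 curve.
(b) Reading off the gridlines: one x-axis crossing is at x = 0; it meets the y-axis at y = 0 (among the integer gridlines).
(c) Matching integer coefficients to the picture gives p.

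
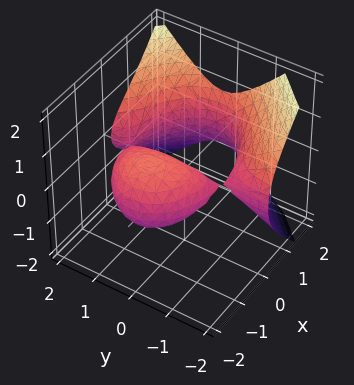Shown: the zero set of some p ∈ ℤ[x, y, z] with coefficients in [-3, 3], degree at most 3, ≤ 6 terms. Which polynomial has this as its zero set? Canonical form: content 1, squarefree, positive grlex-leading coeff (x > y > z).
x^3 + 2*x*y^2 - x*y - 3*z^2 - 3*x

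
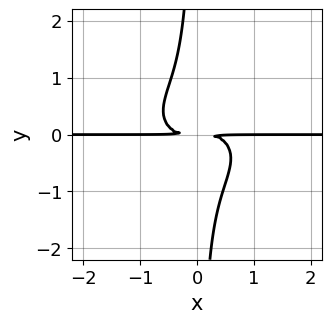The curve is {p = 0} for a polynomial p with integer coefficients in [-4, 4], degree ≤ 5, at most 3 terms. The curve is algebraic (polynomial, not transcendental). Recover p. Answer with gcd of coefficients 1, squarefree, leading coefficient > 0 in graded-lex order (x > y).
First, deg p = 4. No degree-3 curve has this shape.
Then, observable constraints: every point of the x-axis in the box is on the curve.
Finally, the integer polynomial consistent with all of this is the stated p.

x^3*y + 2*x*y^3 + y^2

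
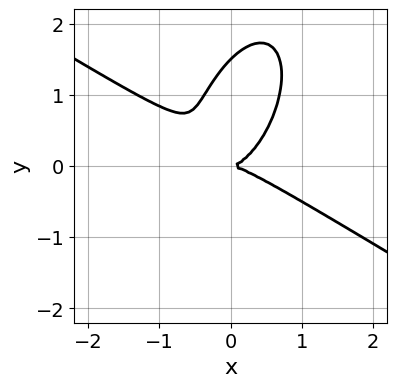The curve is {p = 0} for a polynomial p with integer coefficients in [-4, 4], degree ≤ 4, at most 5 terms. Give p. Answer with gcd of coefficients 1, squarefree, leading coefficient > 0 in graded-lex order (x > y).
3*x^3 + 3*x^2*y - 2*x*y^2 + 2*y^3 - 3*y^2

Degree: no degree-2 curve has this shape, so deg p = 3.
Against the integer gridlines: one x-axis crossing is at x = 0; it crosses the y-axis at the gridline y = 0.
Assembling these constraints gives the stated polynomial.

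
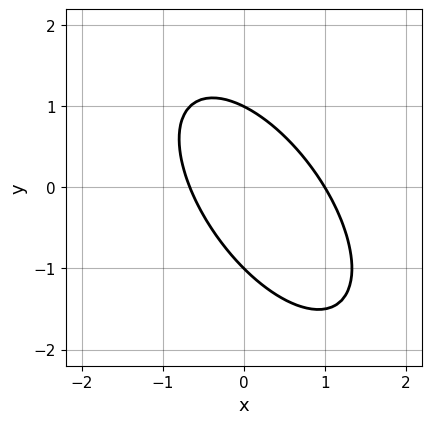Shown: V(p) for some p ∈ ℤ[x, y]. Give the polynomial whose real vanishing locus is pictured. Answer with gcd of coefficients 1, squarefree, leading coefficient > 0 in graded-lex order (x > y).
Degree: the shape is more complex than any degree-1 curve, so deg p = 2.
Observable constraints: among the integer gridlines, it crosses the y-axis at y ∈ {-1, 1}; one x-axis crossing is at x = 1.
Together with the visible shape, these determine p as stated.

3*x^2 + 3*x*y + 2*y^2 - x - 2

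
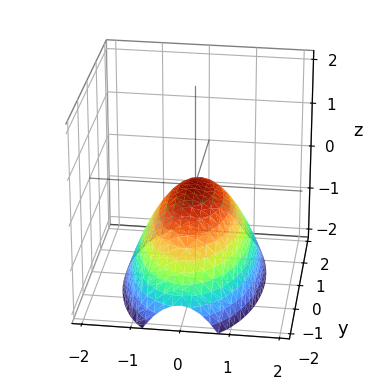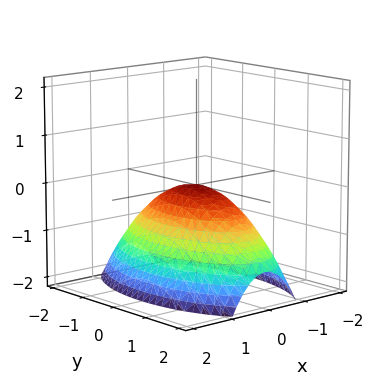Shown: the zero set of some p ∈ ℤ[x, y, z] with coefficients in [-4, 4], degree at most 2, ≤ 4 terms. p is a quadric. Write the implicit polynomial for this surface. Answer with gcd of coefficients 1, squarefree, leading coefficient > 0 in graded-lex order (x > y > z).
1. deg p = 2. A paraboloid; a quadric.
2. Symmetries: mirror symmetry y ↦ −y ⇒ only even powers of y; mirror symmetry x ↦ −x ⇒ only even powers of x.
3. Observable constraints: it crosses the z-axis at the gridline z = 0; it meets the y-axis at y = 0 (among the integer gridlines); it crosses the x-axis at the gridline x = 0.
4. The integer polynomial consistent with all of this is the stated p.

3*x^2 + y^2 + 3*z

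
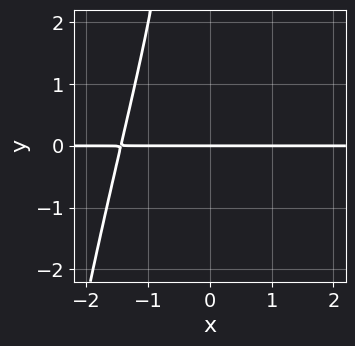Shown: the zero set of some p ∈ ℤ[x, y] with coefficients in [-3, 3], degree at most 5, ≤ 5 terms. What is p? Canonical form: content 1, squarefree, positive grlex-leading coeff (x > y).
x^3*y + x*y^2 + 3*y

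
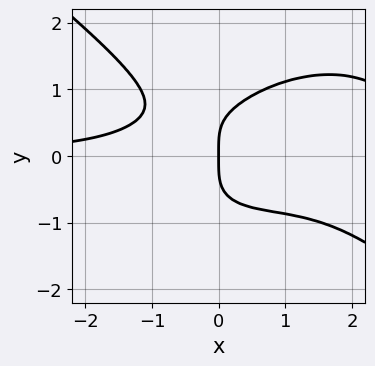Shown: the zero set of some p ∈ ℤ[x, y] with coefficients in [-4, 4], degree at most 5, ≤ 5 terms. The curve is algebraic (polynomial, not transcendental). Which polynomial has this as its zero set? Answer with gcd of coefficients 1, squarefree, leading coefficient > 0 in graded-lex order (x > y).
x^3*y + 2*y^4 - 2*x^2*y - 2*x

1. Degree: no degree-3 curve has this shape, so deg p = 4.
2. From the visible intercepts: it meets the x-axis at x = 0 (among the integer gridlines); it meets the y-axis at y = 0 (among the integer gridlines).
3. Together with the visible shape, these determine p as stated.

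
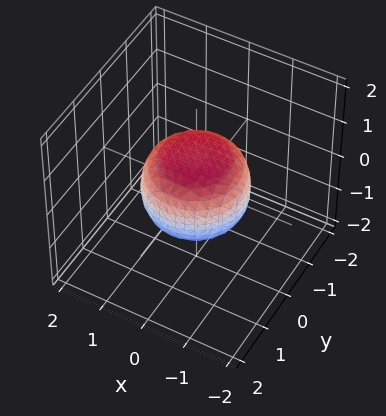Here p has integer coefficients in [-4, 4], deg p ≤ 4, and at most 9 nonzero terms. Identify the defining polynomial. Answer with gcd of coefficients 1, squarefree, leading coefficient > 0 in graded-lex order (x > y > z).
1. The degree is 4 — no degree-3 surface has this shape.
2. Symmetries: rotational symmetry about the z-axis ⇒ p depends on x, y only through x² + y².
3. Checking where it meets the axes: a circular section at z = 0 has radius between 1 and 2.
4. Matching integer coefficients to the picture gives p.

2*x^4 + 4*x^2*y^2 + 2*y^4 - x^2 - y^2 + 3*z^2 - 2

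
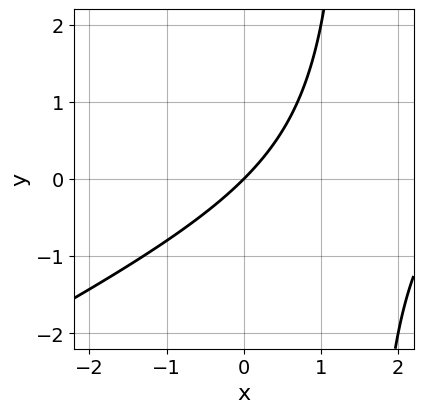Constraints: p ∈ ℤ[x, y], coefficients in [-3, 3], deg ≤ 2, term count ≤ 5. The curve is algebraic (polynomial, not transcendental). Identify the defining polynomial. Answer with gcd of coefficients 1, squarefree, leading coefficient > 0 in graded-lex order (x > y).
(a) Degree: a generic line meets the curve in up to 2 points, so deg p = 2.
(b) Reading off the gridlines: it meets the x-axis at x = 0 (among the integer gridlines); it crosses the y-axis at the gridline y = 0.
(c) Together with the visible shape, these determine p as stated.

x^2 - 2*x*y - 3*x + 3*y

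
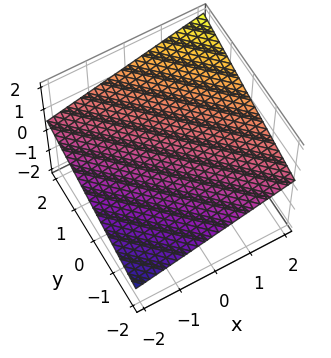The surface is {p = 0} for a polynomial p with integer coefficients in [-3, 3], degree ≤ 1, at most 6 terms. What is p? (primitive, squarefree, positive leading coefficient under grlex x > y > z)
x + y - 3*z + 2

First, degree: every cross-section is a straight line — this is a plane, so deg p = 1.
Next, reading off the gridlines: it crosses the x-axis at the gridline x = -2; it crosses the y-axis at the gridline y = -2.
Finally, together with the visible shape, these determine p as stated.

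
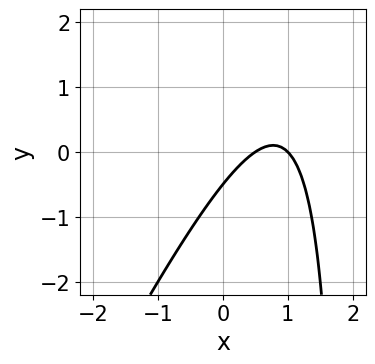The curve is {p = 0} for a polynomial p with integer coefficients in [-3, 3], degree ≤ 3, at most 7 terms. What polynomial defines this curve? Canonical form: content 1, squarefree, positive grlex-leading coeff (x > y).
2*x^2 - x*y - 3*x + 2*y + 1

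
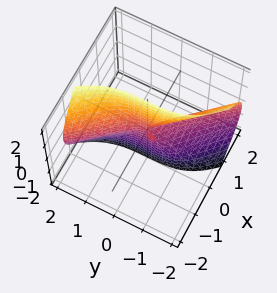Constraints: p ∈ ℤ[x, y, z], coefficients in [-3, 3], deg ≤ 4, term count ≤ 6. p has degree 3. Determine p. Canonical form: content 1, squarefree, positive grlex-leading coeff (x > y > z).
(a) The degree is 3 — no degree-2 surface has this shape.
(b) Reading off the gridlines: it crosses the y-axis at the gridline y = 0; the visible z-axis segment lies entirely on the surface.
(c) Putting this together gives p.

2*x^3 + 3*x*z^2 + y^3 + x*y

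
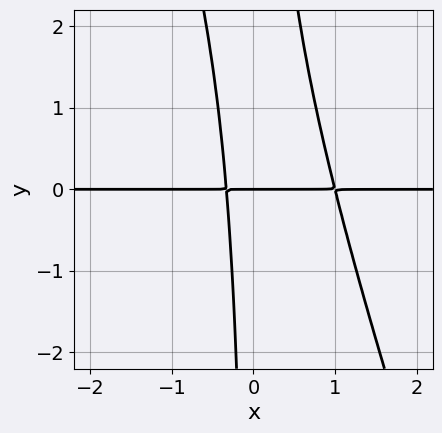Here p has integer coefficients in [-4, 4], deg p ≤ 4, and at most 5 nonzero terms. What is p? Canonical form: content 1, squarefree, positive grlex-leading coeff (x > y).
3*x^2*y + x*y^2 - 2*x*y - y

First, deg p = 3.
Then, reading off the gridlines: it meets the y-axis at y = 0 (among the integer gridlines); every point of the x-axis in the box is on the curve.
Finally, solving for integer coefficients yields p as stated.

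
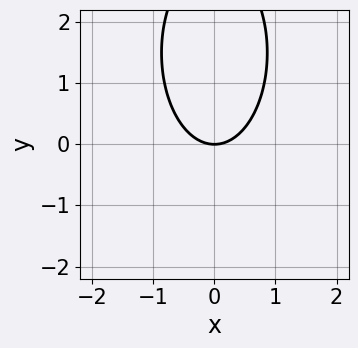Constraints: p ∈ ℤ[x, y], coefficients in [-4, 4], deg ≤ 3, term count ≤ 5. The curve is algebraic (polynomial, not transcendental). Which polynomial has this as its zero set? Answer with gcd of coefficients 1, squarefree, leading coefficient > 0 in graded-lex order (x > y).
3*x^2 + y^2 - 3*y

deg p = 2.
Symmetries: the x ↦ −x reflection is a symmetry, so x appears only in even powers.
Checking where it meets the axes: it meets the x-axis at x = 0 (among the integer gridlines); it meets the y-axis at y = 0 (among the integer gridlines).
Fitting integer coefficients to these (and the overall shape) gives p.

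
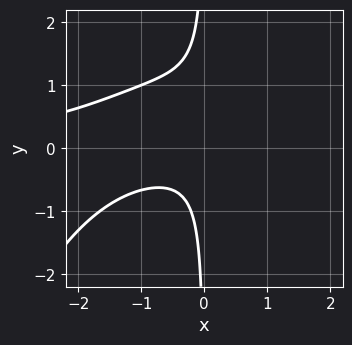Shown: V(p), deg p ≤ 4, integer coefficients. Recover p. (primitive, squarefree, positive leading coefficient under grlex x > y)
x^3*y + 3*x*y^2 + x^2 - 2*x*y + 1

1. deg p = 4.
2. From the axis intercepts and sections: it misses every integer gridline on the x-axis; the curve avoids every integer y-axis point in the box.
3. These observations pin down the coefficients.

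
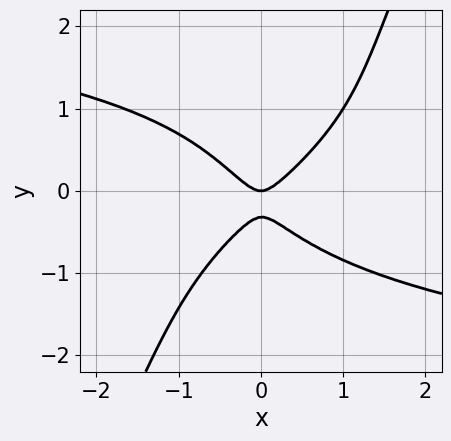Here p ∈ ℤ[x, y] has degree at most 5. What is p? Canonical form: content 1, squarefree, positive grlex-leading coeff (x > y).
First, the degree is 4 — the shape is more complex than any degree-3 curve.
Next, from the visible intercepts: one y-axis crossing is at y = 0; it meets the x-axis at x = 0 (among the integer gridlines).
Finally, together with the visible shape, these determine p as stated.

2*x*y^3 - y^4 + 3*x^2 - 3*y^2 - y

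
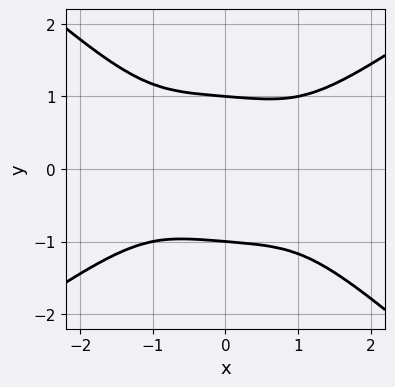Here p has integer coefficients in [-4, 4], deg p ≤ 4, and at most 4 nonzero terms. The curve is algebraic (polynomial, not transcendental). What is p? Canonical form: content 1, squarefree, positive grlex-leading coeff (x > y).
x^4 - x*y^3 - 3*y^4 + 3

First, deg p = 4.
Then, against the integer gridlines: no x-intercept at any integer in the box; the y-axis gridline crossings are at y ∈ {-1, 1}.
Finally, together with the visible shape, these determine p as stated.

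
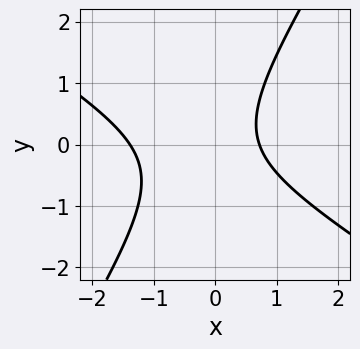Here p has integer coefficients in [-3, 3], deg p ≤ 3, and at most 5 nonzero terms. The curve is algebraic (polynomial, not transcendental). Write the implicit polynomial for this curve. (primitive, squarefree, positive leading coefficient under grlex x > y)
deg p = 2. A generic line meets the curve in up to 2 points.
From the visible intercepts: the curve avoids every integer y-axis point in the box.
Assembling these constraints gives the stated polynomial.

3*x^2 + 3*x*y - 3*y^2 + 2*x - 3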